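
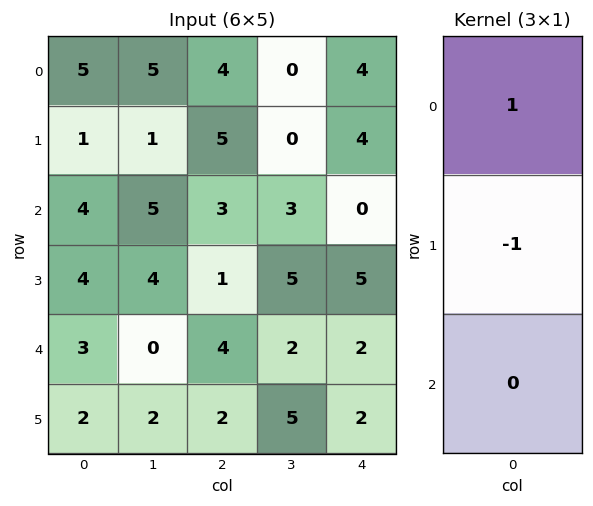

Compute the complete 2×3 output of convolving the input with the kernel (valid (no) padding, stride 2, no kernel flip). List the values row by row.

Output[0,0]: The receptive field on the input at this output position is [5 / 1 / 4]. Elementwise product with the kernel and sum: 5·1 + 1·-1.
Output[0,1]: The receptive field on the input at this output position is [4 / 5 / 3]. Elementwise product with the kernel and sum: 4·1 + 5·-1.

4 -1 0
0 2 -5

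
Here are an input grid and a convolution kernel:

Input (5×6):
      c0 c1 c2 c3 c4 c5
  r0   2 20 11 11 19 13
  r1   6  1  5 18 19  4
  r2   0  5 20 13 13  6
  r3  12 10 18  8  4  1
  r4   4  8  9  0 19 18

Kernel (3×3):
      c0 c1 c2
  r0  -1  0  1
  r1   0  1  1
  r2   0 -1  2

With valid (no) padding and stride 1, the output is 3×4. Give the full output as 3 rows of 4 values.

50 20 58 24
50 48 40 3
58 25 43 15

Output[0,0]: The receptive field on the input at this output position is [2 20 11 / 6 1 5 / 0 5 20]. Elementwise product with the kernel and sum: 2·-1 + 11·1 + 1·1 + 5·1 + 5·-1 + 20·2.
Output[0,1]: The receptive field on the input at this output position is [20 11 11 / 1 5 18 / 5 20 13]. Elementwise product with the kernel and sum: 20·-1 + 11·1 + 5·1 + 18·1 + 20·-1 + 13·2.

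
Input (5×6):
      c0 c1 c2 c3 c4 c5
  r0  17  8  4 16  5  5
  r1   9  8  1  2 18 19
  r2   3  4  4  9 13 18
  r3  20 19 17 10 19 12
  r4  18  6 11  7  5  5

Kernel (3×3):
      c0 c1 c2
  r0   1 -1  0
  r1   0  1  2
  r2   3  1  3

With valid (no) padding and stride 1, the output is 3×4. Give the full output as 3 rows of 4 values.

Output[0,0]: The receptive field on the input at this output position is [17 8 4 / 9 8 1 / 3 4 4]. Elementwise product with the kernel and sum: 17·1 + 8·-1 + 8·1 + 1·2 + 3·3 + 4·1 + 4·3.

44 52 86 161
143 133 152 118
145 87 98 80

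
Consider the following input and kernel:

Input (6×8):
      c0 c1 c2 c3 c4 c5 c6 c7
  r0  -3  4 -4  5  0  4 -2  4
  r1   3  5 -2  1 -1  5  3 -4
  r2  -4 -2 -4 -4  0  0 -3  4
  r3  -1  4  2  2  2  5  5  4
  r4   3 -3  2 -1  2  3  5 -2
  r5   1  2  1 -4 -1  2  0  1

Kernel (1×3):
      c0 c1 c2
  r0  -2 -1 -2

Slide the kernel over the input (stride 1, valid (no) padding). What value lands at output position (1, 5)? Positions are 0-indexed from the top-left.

-5

The receptive field on the input at this output position is [5 3 -4]. Elementwise product with the kernel and sum: 5·-2 + 3·-1 + -4·-2.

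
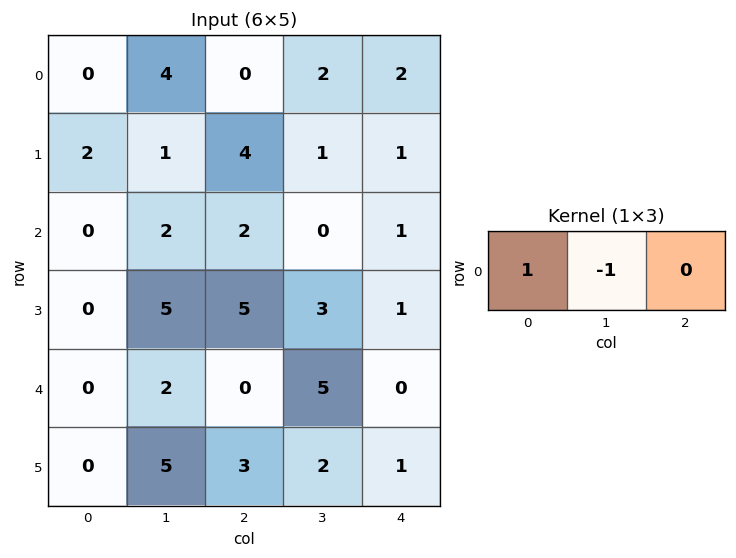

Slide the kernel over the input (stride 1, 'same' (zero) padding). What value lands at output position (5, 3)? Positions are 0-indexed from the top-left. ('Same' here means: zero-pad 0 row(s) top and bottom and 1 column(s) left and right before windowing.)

1

The receptive field on the zero-padded input at this output position is [3 2 1]. Elementwise product with the kernel and sum: 3·1 + 2·-1.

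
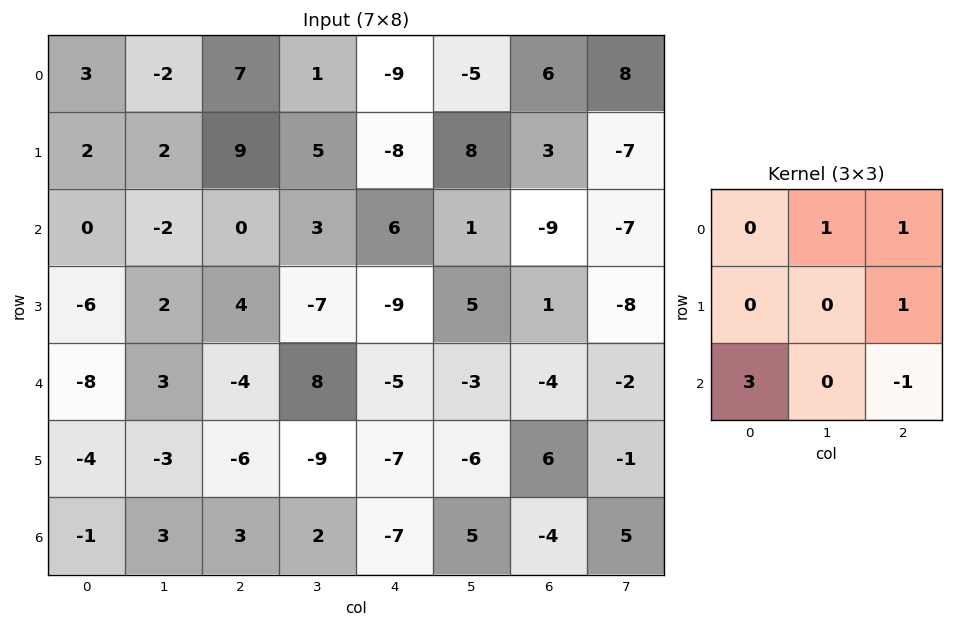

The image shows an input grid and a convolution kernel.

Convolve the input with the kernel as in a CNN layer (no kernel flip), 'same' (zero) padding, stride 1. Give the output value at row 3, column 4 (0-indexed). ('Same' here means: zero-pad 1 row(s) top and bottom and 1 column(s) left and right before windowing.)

The receptive field on the zero-padded input at this output position is [3 6 1 / -7 -9 5 / 8 -5 -3]. Elementwise product with the kernel and sum: 6·1 + 1·1 + 5·1 + 8·3 + -3·-1.

39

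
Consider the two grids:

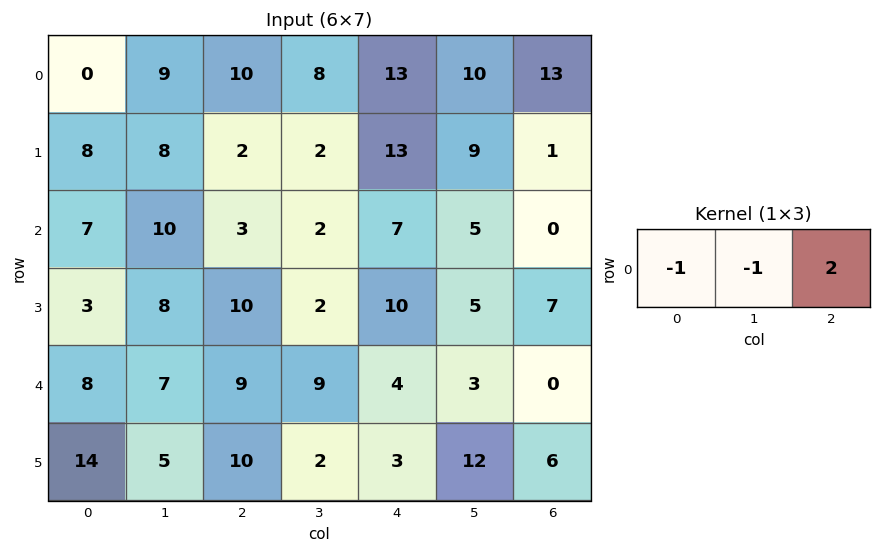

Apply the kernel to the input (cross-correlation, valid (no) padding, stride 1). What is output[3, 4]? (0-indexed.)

-1

The receptive field on the input at this output position is [10 5 7]. Elementwise product with the kernel and sum: 10·-1 + 5·-1 + 7·2.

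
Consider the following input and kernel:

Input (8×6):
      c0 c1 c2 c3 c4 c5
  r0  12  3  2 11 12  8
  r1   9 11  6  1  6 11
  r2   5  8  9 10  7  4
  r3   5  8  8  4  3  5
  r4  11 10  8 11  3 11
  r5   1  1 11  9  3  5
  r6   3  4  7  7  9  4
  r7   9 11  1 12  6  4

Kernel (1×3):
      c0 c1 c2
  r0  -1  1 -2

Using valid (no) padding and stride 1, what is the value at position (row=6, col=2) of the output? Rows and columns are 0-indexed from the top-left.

The receptive field on the input at this output position is [7 7 9]. Elementwise product with the kernel and sum: 7·-1 + 7·1 + 9·-2.

-18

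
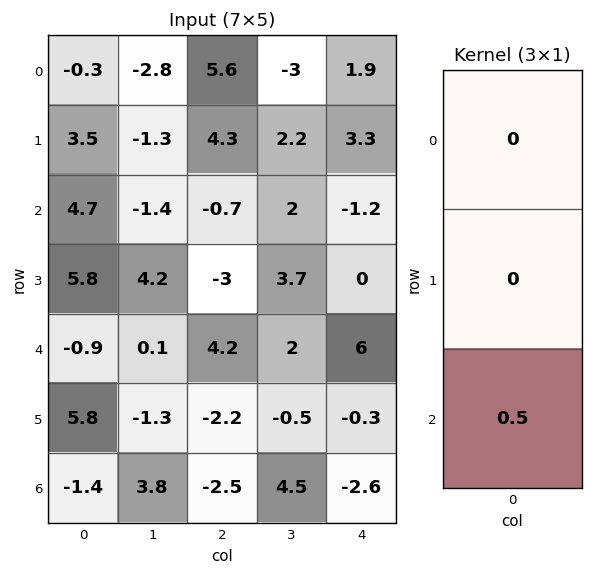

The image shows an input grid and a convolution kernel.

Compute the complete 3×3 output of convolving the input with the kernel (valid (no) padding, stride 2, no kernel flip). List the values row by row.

2.35 -0.35 -0.6
-0.45 2.1 3
-0.7 -1.25 -1.3

Output[0,0]: The receptive field on the input at this output position is [-0.3 / 3.5 / 4.7]. Elementwise product with the kernel and sum: 4.7·0.5.
Output[0,1]: The receptive field on the input at this output position is [5.6 / 4.3 / -0.7]. Elementwise product with the kernel and sum: -0.7·0.5.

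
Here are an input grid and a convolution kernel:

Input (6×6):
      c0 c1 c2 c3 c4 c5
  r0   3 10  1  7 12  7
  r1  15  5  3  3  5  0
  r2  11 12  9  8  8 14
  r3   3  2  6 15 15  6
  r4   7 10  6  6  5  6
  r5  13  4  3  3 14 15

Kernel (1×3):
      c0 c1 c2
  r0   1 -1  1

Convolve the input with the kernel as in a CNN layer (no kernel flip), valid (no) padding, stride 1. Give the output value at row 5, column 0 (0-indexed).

The receptive field on the input at this output position is [13 4 3]. Elementwise product with the kernel and sum: 13·1 + 4·-1 + 3·1.

12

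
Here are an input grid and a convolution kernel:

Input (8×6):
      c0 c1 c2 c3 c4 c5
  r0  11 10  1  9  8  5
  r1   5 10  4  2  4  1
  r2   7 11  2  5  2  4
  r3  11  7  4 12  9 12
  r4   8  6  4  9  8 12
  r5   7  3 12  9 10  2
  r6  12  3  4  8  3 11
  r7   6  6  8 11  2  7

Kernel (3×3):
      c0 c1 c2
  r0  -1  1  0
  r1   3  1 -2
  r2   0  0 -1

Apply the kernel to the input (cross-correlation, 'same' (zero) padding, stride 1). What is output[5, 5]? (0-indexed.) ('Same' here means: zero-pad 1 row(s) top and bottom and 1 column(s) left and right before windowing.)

36

The receptive field on the zero-padded input at this output position is [8 12 0 / 10 2 0 / 3 11 0]. Elementwise product with the kernel and sum: 8·-1 + 12·1 + 10·3 + 2·1 + 0·-2 + 0·-1.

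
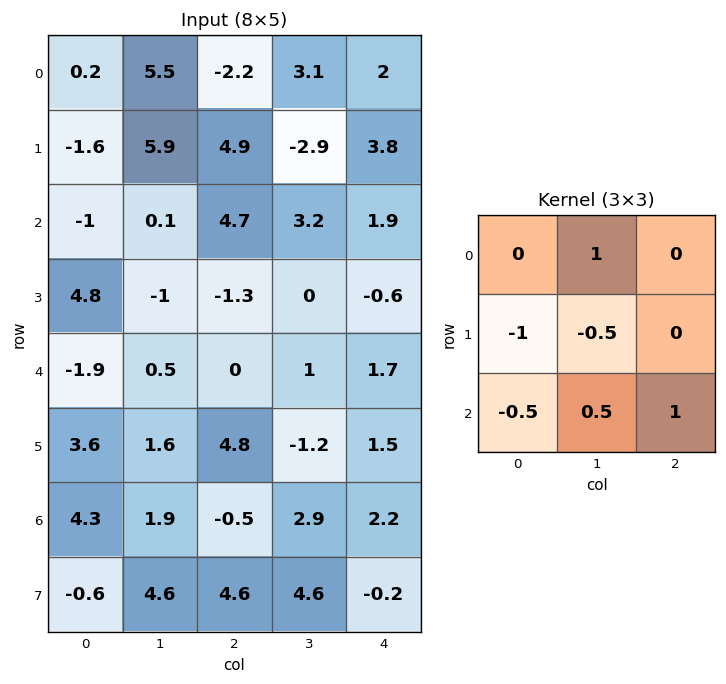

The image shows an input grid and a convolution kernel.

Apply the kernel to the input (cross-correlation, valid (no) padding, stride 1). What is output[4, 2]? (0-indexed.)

The receptive field on the input at this output position is [0 1 1.7 / 4.8 -1.2 1.5 / -0.5 2.9 2.2]. Elementwise product with the kernel and sum: 1·1 + 4.8·-1 + -1.2·-0.5 + -0.5·-0.5 + 2.9·0.5 + 2.2·1.

0.7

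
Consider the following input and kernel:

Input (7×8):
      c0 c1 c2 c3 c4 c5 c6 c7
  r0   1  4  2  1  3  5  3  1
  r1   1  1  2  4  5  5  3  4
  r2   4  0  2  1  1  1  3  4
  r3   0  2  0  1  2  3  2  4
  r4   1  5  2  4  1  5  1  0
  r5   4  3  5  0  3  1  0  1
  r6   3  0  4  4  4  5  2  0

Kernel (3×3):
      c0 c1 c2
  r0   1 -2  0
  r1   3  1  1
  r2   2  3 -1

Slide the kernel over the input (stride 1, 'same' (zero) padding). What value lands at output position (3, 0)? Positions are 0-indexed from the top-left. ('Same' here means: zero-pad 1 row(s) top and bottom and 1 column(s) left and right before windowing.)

-8

The receptive field on the zero-padded input at this output position is [0 4 0 / 0 0 2 / 0 1 5]. Elementwise product with the kernel and sum: 0·1 + 4·-2 + 0·3 + 0·1 + 2·1 + 0·2 + 1·3 + 5·-1.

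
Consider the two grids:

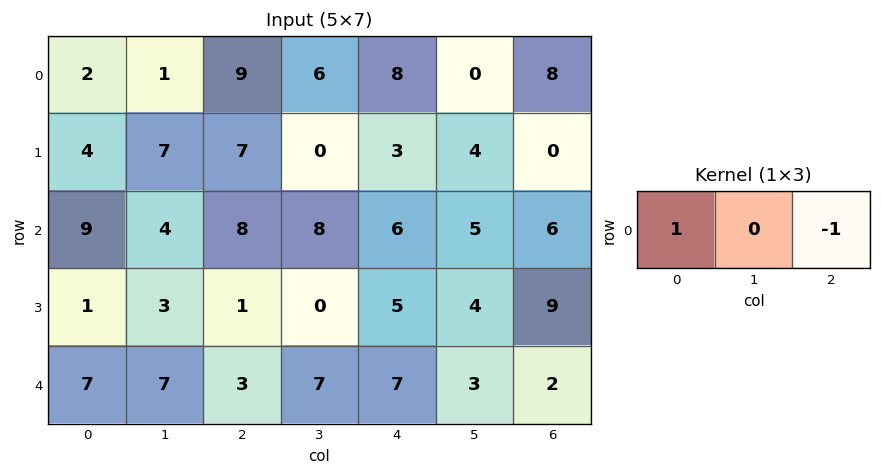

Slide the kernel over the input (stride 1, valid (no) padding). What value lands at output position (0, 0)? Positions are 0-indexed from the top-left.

The receptive field on the input at this output position is [2 1 9]. Elementwise product with the kernel and sum: 2·1 + 9·-1.

-7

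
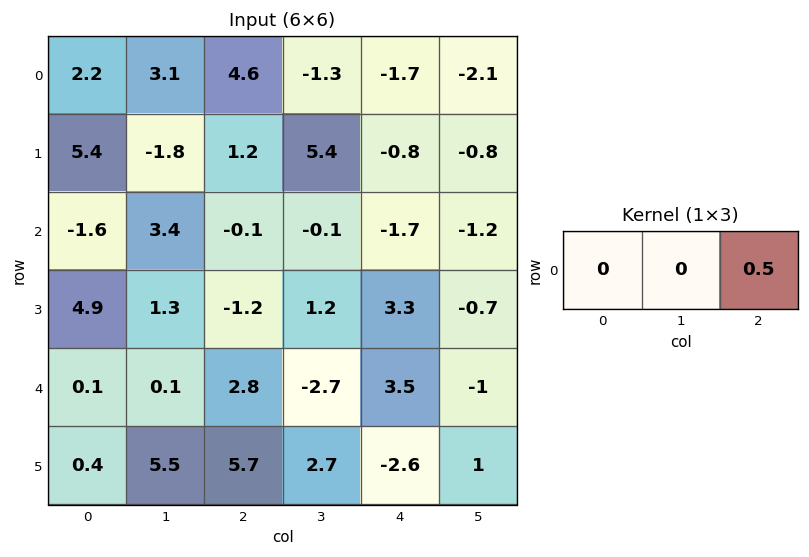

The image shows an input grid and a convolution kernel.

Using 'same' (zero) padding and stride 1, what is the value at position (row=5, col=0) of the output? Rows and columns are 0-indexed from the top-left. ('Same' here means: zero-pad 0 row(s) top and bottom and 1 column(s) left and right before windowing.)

2.75

The receptive field on the zero-padded input at this output position is [0 0.4 5.5]. Elementwise product with the kernel and sum: 5.5·0.5.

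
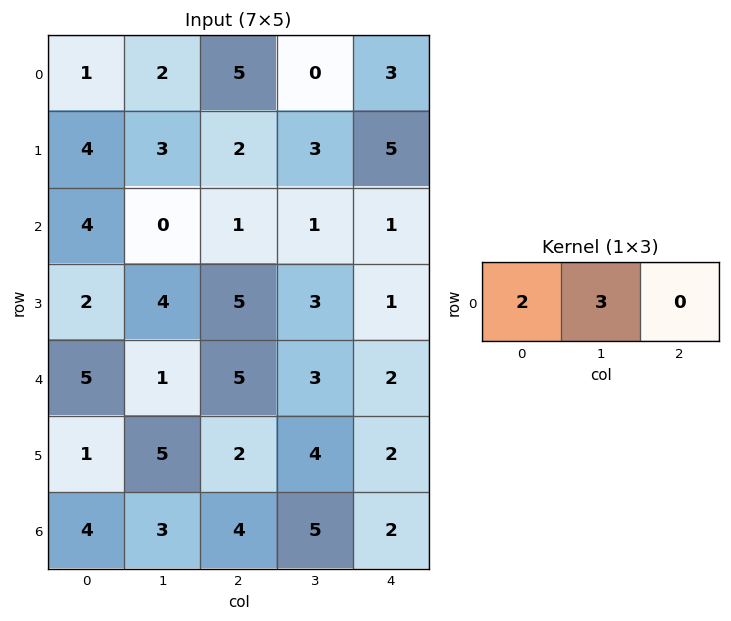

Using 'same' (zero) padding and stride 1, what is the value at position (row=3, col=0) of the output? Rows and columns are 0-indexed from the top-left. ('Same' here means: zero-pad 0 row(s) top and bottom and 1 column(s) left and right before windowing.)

The receptive field on the zero-padded input at this output position is [0 2 4]. Elementwise product with the kernel and sum: 0·2 + 2·3.

6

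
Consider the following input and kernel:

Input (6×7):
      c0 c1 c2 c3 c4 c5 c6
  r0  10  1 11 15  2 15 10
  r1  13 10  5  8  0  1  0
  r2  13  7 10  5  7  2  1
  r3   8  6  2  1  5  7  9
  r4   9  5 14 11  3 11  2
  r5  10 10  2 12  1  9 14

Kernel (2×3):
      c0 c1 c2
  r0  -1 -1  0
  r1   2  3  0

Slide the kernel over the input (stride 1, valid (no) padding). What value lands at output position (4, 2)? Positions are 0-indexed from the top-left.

15

The receptive field on the input at this output position is [14 11 3 / 2 12 1]. Elementwise product with the kernel and sum: 14·-1 + 11·-1 + 2·2 + 12·3.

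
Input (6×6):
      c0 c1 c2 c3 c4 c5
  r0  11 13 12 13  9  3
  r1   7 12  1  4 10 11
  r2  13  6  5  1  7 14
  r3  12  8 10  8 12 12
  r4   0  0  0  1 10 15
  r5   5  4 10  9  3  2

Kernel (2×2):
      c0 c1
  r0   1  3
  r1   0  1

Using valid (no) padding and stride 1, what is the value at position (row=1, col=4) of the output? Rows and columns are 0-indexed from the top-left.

The receptive field on the input at this output position is [10 11 / 7 14]. Elementwise product with the kernel and sum: 10·1 + 11·3 + 14·1.

57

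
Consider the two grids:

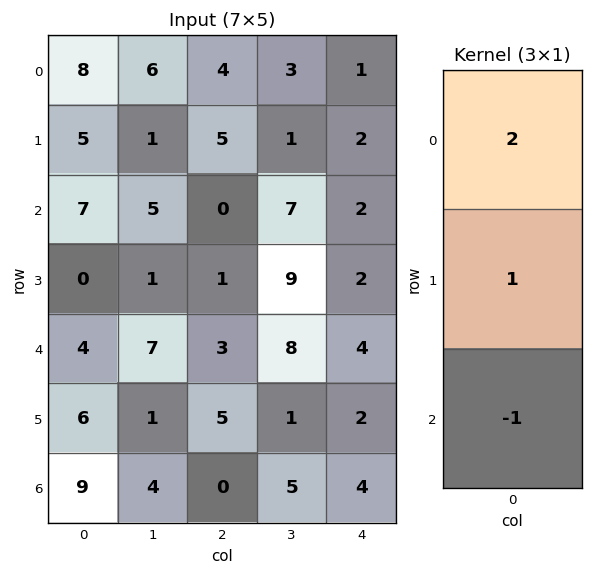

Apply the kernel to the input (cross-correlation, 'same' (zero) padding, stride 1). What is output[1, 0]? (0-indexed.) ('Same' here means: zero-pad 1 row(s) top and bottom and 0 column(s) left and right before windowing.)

14

The receptive field on the zero-padded input at this output position is [8 / 5 / 7]. Elementwise product with the kernel and sum: 8·2 + 5·1 + 7·-1.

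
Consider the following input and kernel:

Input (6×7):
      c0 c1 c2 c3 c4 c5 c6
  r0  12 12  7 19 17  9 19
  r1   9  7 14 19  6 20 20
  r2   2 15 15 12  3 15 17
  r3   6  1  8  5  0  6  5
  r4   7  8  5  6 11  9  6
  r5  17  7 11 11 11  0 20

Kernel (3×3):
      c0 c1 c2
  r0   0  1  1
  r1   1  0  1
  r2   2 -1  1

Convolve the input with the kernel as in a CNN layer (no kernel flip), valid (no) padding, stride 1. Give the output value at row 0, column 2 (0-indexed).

The receptive field on the input at this output position is [7 19 17 / 14 19 6 / 15 12 3]. Elementwise product with the kernel and sum: 19·1 + 17·1 + 14·1 + 6·1 + 15·2 + 12·-1 + 3·1.

77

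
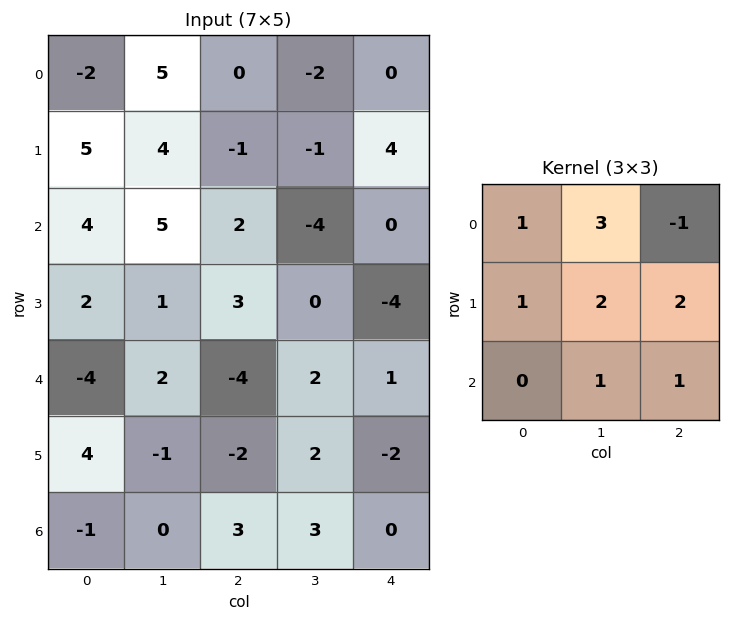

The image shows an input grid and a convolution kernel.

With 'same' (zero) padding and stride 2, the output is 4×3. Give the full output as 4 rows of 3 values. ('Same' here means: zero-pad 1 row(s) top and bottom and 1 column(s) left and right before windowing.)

Output[0,0]: The receptive field on the zero-padded input at this output position is [0 0 0 / 0 -2 5 / 0 5 4]. Elementwise product with the kernel and sum: 0·1 + 0·3 + 0·-1 + 0·1 + -2·2 + 5·2 + 5·1 + 4·1.

15 -1 2
32 6 3
4 8 -10
11 3 -1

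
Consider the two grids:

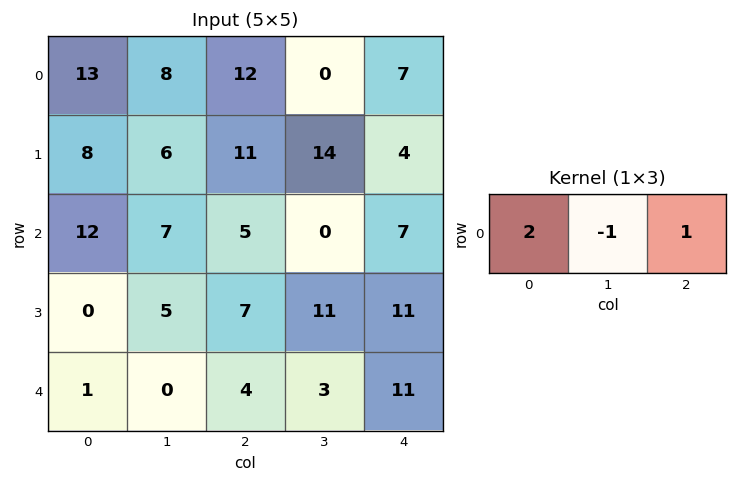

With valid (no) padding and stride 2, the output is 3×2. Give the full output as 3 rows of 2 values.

Output[0,0]: The receptive field on the input at this output position is [13 8 12]. Elementwise product with the kernel and sum: 13·2 + 8·-1 + 12·1.

30 31
22 17
6 16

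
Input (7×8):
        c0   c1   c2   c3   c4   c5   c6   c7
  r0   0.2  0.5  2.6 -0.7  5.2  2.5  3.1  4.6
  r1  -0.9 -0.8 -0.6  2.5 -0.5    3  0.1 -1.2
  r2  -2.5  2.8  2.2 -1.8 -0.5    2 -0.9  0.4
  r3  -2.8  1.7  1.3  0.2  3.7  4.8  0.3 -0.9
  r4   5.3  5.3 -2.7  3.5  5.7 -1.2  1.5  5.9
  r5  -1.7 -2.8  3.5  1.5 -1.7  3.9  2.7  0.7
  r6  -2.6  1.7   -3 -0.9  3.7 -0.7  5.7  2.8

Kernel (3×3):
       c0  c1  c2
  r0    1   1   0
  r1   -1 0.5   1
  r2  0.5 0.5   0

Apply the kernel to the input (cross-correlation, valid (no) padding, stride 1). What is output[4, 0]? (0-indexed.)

The receptive field on the input at this output position is [5.3 5.3 -2.7 / -1.7 -2.8 3.5 / -2.6 1.7 -3]. Elementwise product with the kernel and sum: 5.3·1 + 5.3·1 + -1.7·-1 + -2.8·0.5 + 3.5·1 + -2.6·0.5 + 1.7·0.5.

13.95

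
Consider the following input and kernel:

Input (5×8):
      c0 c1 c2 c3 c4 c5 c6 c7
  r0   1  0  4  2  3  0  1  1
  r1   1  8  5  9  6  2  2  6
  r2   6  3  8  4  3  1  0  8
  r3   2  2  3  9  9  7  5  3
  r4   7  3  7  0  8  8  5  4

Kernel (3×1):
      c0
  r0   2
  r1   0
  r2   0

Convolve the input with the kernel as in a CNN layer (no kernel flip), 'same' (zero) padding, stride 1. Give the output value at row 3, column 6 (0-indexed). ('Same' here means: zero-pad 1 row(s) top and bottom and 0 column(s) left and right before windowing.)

The receptive field on the zero-padded input at this output position is [0 / 5 / 5]. Elementwise product with the kernel and sum: 0·2.

0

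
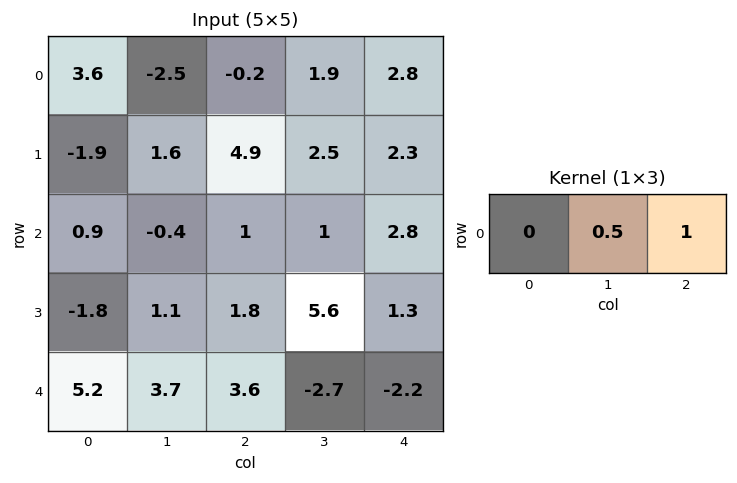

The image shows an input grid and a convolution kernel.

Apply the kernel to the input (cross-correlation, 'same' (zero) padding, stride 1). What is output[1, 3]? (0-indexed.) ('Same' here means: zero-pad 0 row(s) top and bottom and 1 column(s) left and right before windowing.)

The receptive field on the zero-padded input at this output position is [4.9 2.5 2.3]. Elementwise product with the kernel and sum: 2.5·0.5 + 2.3·1.

3.55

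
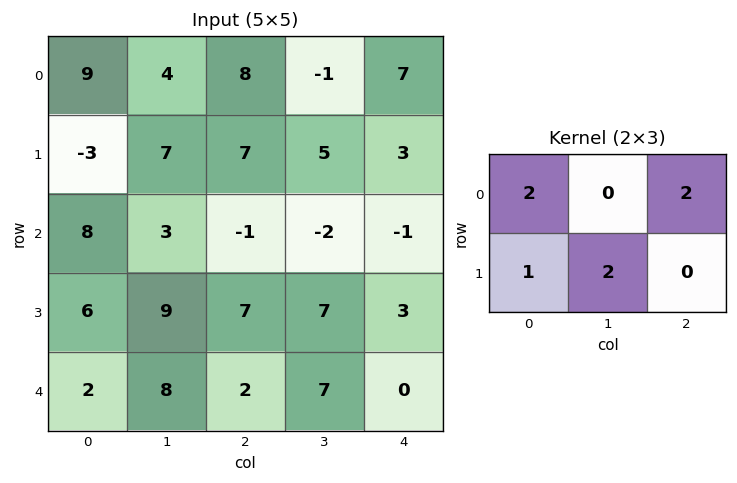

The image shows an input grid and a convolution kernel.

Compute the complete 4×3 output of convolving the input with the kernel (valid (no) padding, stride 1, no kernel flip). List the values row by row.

45 27 47
22 25 15
38 25 17
44 44 36

Output[0,0]: The receptive field on the input at this output position is [9 4 8 / -3 7 7]. Elementwise product with the kernel and sum: 9·2 + 8·2 + -3·1 + 7·2.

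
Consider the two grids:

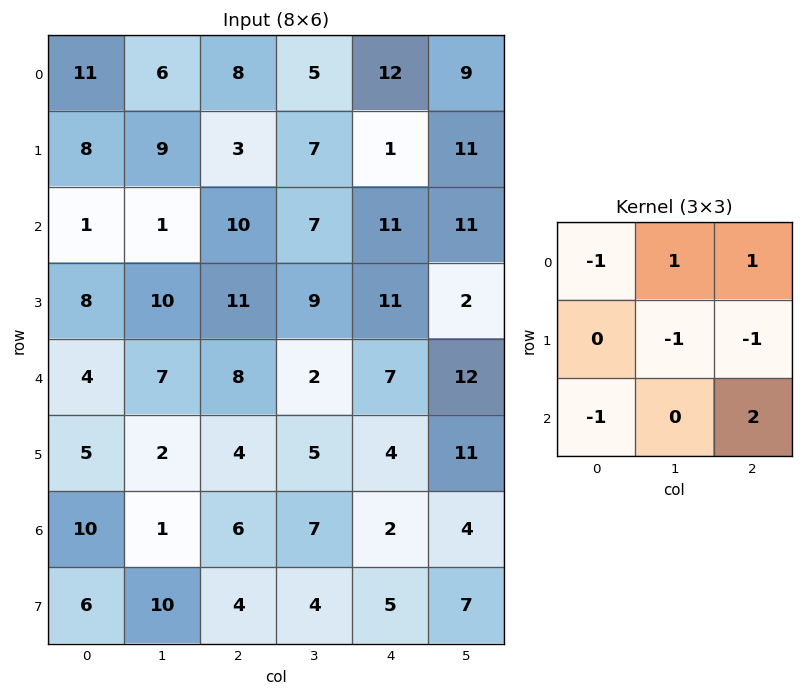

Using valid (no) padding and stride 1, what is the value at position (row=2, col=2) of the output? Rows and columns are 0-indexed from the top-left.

The receptive field on the input at this output position is [10 7 11 / 11 9 11 / 8 2 7]. Elementwise product with the kernel and sum: 10·-1 + 7·1 + 11·1 + 9·-1 + 11·-1 + 8·-1 + 7·2.

-6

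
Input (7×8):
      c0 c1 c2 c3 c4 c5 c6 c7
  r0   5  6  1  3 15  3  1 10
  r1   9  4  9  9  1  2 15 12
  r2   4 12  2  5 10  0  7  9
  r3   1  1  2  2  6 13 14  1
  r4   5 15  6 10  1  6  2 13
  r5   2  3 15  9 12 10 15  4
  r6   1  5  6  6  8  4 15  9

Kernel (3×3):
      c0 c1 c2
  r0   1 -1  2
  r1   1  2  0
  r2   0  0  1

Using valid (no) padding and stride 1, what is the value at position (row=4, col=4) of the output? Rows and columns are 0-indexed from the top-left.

The receptive field on the input at this output position is [1 6 2 / 12 10 15 / 8 4 15]. Elementwise product with the kernel and sum: 1·1 + 6·-1 + 2·2 + 12·1 + 10·2 + 15·1.

46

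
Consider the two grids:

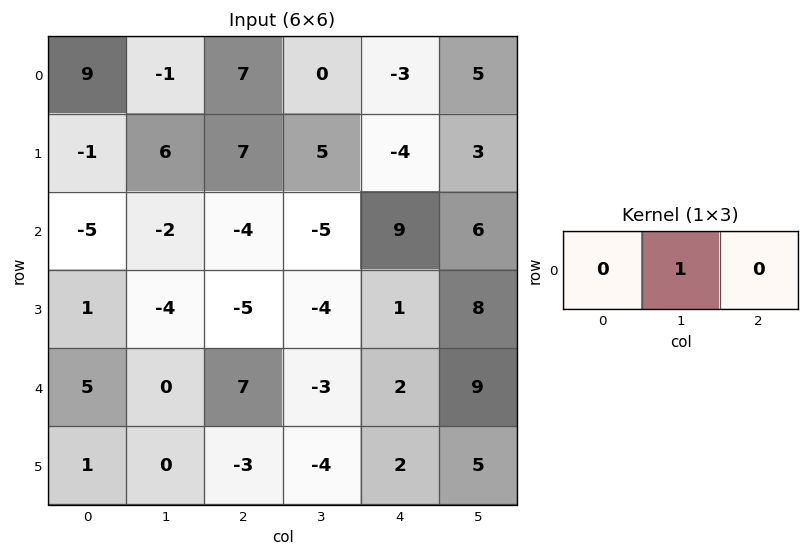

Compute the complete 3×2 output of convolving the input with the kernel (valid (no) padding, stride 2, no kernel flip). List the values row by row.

Output[0,0]: The receptive field on the input at this output position is [9 -1 7]. Elementwise product with the kernel and sum: -1·1.

-1 0
-2 -5
0 -3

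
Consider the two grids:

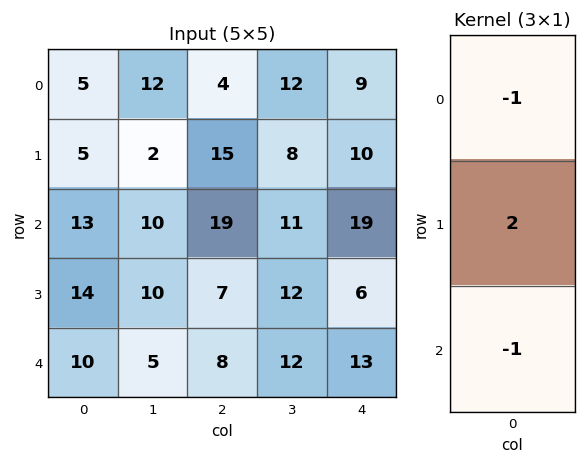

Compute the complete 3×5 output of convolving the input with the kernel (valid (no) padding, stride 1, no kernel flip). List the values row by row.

-8 -18 7 -7 -8
7 8 16 2 22
5 5 -13 1 -20

Output[0,0]: The receptive field on the input at this output position is [5 / 5 / 13]. Elementwise product with the kernel and sum: 5·-1 + 5·2 + 13·-1.
Output[0,1]: The receptive field on the input at this output position is [12 / 2 / 10]. Elementwise product with the kernel and sum: 12·-1 + 2·2 + 10·-1.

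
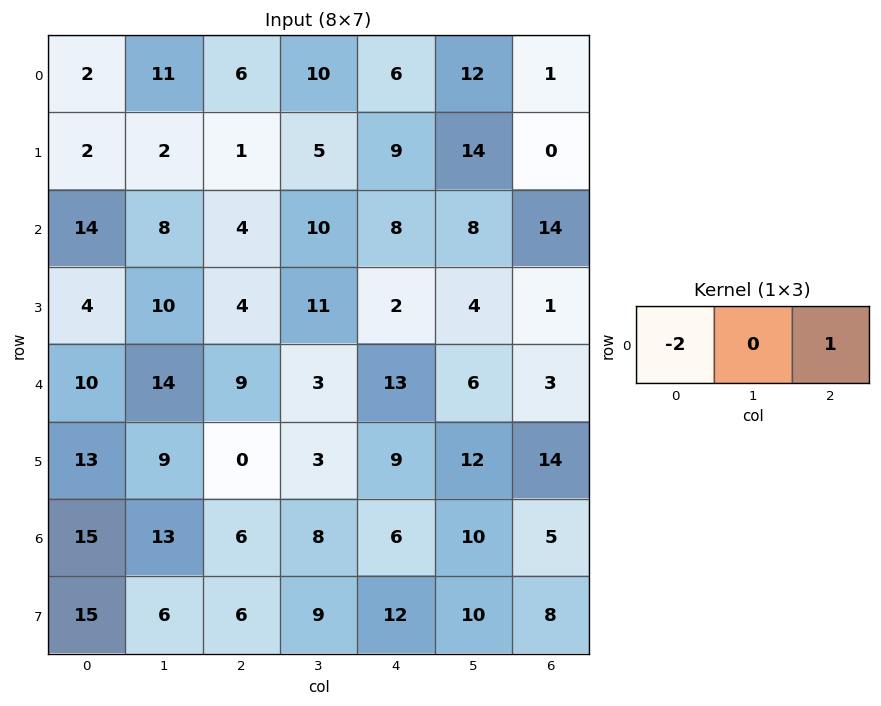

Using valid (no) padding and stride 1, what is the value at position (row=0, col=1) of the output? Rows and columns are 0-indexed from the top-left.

The receptive field on the input at this output position is [11 6 10]. Elementwise product with the kernel and sum: 11·-2 + 10·1.

-12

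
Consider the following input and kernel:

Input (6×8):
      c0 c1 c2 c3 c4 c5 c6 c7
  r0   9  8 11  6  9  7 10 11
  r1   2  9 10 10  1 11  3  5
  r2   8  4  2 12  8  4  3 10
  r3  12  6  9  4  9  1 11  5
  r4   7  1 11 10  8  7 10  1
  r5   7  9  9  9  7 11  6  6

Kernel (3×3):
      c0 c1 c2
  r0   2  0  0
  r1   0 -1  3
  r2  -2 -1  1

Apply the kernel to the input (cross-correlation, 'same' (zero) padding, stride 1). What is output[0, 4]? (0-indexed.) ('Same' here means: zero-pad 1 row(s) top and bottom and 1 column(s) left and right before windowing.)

2

The receptive field on the zero-padded input at this output position is [0 0 0 / 6 9 7 / 10 1 11]. Elementwise product with the kernel and sum: 0·2 + 9·-1 + 7·3 + 10·-2 + 1·-1 + 11·1.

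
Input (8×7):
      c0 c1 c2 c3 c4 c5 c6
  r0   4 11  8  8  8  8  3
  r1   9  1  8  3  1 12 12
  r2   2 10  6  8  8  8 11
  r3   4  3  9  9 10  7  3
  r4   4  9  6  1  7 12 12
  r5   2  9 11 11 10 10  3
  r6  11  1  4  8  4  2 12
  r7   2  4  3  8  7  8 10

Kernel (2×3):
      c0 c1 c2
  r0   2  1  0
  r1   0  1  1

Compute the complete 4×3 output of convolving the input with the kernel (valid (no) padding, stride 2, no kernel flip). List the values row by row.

Output[0,0]: The receptive field on the input at this output position is [4 11 8 / 9 1 8]. Elementwise product with the kernel and sum: 4·2 + 11·1 + 1·1 + 8·1.

28 28 48
26 39 34
37 34 39
30 31 28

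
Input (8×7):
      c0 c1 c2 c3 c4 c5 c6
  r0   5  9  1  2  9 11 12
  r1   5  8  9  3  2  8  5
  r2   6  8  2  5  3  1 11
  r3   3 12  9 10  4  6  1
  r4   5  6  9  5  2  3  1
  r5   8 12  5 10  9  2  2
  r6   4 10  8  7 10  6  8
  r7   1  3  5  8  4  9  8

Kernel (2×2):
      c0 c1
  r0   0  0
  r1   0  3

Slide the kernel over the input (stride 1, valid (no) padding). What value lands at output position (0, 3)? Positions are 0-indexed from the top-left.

6

The receptive field on the input at this output position is [2 9 / 3 2]. Elementwise product with the kernel and sum: 2·3.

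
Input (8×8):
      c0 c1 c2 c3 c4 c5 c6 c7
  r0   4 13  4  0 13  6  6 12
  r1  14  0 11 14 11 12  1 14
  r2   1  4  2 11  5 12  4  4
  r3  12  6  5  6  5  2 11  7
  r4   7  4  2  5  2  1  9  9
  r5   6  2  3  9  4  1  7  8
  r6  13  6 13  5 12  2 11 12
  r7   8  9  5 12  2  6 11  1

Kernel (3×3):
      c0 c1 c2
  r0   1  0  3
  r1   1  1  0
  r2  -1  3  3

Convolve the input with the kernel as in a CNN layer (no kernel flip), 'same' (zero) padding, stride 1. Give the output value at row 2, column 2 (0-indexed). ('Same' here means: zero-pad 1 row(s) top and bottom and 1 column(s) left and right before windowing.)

The receptive field on the zero-padded input at this output position is [0 11 14 / 4 2 11 / 6 5 6]. Elementwise product with the kernel and sum: 0·1 + 14·3 + 4·1 + 2·1 + 6·-1 + 5·3 + 6·3.

75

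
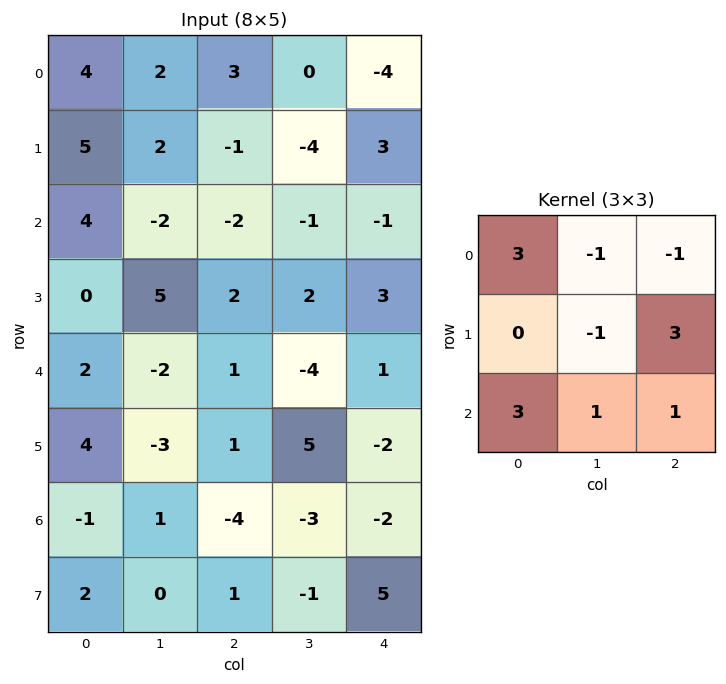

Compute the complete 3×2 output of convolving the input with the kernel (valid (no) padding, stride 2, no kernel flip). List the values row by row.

10 18
22 3
7 -22

Output[0,0]: The receptive field on the input at this output position is [4 2 3 / 5 2 -1 / 4 -2 -2]. Elementwise product with the kernel and sum: 4·3 + 2·-1 + 3·-1 + 2·-1 + -1·3 + 4·3 + -2·1 + -2·1.
Output[0,1]: The receptive field on the input at this output position is [3 0 -4 / -1 -4 3 / -2 -1 -1]. Elementwise product with the kernel and sum: 3·3 + 0·-1 + -4·-1 + -4·-1 + 3·3 + -2·3 + -1·1 + -1·1.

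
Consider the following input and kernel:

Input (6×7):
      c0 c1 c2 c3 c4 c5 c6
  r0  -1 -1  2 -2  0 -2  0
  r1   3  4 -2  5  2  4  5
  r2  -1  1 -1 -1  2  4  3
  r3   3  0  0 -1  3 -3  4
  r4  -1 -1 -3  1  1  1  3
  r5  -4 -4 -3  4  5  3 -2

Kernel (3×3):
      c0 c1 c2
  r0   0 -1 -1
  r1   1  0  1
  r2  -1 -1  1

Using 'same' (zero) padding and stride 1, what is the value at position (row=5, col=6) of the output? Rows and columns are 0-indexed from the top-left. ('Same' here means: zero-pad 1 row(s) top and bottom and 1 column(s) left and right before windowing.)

0

The receptive field on the zero-padded input at this output position is [1 3 0 / 3 -2 0 / 0 0 0]. Elementwise product with the kernel and sum: 3·-1 + 0·-1 + 3·1 + 0·1 + 0·-1 + 0·-1 + 0·1.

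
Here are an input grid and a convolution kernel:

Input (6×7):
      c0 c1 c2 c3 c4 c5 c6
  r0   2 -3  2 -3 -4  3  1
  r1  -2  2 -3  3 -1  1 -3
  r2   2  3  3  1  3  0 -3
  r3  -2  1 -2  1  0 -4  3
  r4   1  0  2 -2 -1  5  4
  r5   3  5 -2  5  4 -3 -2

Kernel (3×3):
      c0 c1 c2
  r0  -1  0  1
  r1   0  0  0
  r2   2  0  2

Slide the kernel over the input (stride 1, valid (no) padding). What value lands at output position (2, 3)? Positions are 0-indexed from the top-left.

5

The receptive field on the input at this output position is [1 3 0 / 1 0 -4 / -2 -1 5]. Elementwise product with the kernel and sum: 1·-1 + 0·1 + -2·2 + 5·2.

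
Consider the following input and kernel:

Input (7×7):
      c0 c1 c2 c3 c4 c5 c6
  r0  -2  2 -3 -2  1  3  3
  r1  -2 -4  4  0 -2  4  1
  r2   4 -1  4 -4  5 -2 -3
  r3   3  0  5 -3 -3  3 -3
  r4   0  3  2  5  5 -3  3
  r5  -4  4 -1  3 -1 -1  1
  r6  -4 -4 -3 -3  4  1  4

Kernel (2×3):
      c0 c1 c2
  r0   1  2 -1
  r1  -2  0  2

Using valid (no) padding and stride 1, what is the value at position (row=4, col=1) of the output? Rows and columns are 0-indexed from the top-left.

The receptive field on the input at this output position is [3 2 5 / 4 -1 3]. Elementwise product with the kernel and sum: 3·1 + 2·2 + 5·-1 + 4·-2 + 3·2.

0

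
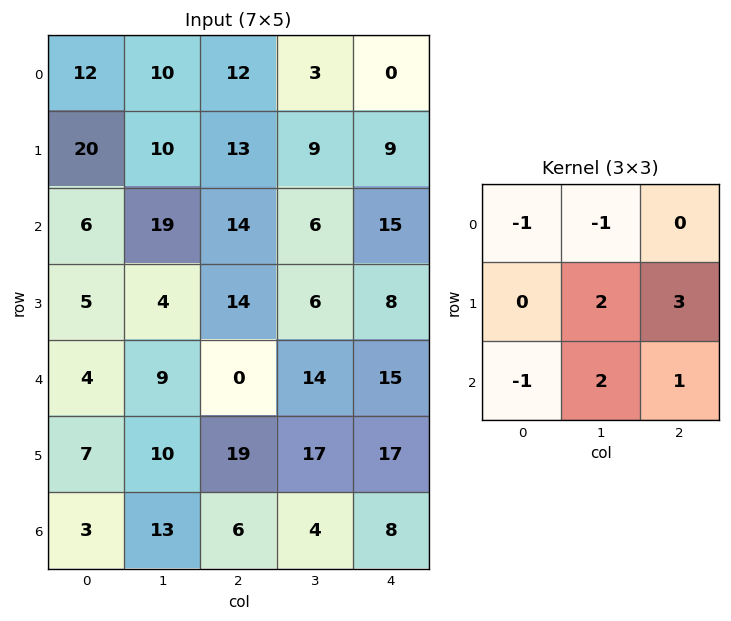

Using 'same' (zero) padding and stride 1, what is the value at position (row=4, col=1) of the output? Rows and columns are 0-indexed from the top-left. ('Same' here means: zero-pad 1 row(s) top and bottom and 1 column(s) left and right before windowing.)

41

The receptive field on the zero-padded input at this output position is [5 4 14 / 4 9 0 / 7 10 19]. Elementwise product with the kernel and sum: 5·-1 + 4·-1 + 9·2 + 0·3 + 7·-1 + 10·2 + 19·1.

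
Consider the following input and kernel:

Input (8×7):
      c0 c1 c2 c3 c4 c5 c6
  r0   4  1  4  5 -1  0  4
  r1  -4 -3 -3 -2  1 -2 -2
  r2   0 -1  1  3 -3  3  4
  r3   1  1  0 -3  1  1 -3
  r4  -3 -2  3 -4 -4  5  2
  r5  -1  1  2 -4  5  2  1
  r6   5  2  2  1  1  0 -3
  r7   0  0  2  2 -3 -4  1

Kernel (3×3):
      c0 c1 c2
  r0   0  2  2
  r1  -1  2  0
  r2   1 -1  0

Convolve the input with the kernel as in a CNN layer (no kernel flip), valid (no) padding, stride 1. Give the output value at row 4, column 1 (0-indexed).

The receptive field on the input at this output position is [-2 3 -4 / 1 2 -4 / 2 2 1]. Elementwise product with the kernel and sum: 3·2 + -4·2 + 1·-1 + 2·2 + 2·1 + 2·-1.

1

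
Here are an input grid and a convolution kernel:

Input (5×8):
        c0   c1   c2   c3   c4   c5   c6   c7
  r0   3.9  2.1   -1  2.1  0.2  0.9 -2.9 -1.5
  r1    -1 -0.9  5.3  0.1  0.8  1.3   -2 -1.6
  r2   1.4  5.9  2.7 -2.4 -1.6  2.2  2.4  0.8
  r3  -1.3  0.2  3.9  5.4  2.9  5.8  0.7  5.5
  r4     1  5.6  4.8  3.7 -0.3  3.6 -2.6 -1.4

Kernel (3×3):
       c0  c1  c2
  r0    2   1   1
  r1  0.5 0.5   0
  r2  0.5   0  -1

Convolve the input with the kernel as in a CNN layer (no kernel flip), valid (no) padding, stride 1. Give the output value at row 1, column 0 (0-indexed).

1.5

The receptive field on the input at this output position is [-1 -0.9 5.3 / 1.4 5.9 2.7 / -1.3 0.2 3.9]. Elementwise product with the kernel and sum: -1·2 + -0.9·1 + 5.3·1 + 1.4·0.5 + 5.9·0.5 + -1.3·0.5 + 3.9·-1.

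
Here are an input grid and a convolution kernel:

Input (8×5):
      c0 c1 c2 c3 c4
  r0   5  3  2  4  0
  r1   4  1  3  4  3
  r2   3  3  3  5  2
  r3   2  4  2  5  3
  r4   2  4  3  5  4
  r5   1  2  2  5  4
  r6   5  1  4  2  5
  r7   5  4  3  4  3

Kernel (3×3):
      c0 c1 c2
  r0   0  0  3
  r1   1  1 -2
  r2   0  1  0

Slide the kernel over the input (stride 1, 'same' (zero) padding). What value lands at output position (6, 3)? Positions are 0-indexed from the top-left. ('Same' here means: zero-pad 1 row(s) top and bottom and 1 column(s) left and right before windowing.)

12

The receptive field on the zero-padded input at this output position is [2 5 4 / 4 2 5 / 3 4 3]. Elementwise product with the kernel and sum: 4·3 + 4·1 + 2·1 + 5·-2 + 4·1.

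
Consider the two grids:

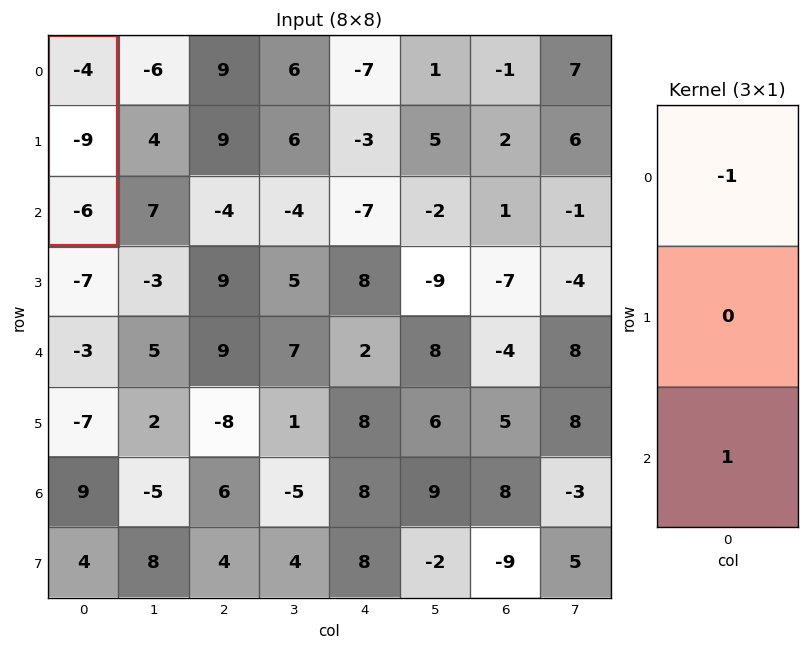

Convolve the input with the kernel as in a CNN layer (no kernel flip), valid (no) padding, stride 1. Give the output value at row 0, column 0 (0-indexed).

-2

The receptive field on the input at this output position is [-4 / -9 / -6]. Elementwise product with the kernel and sum: -4·-1 + -6·1.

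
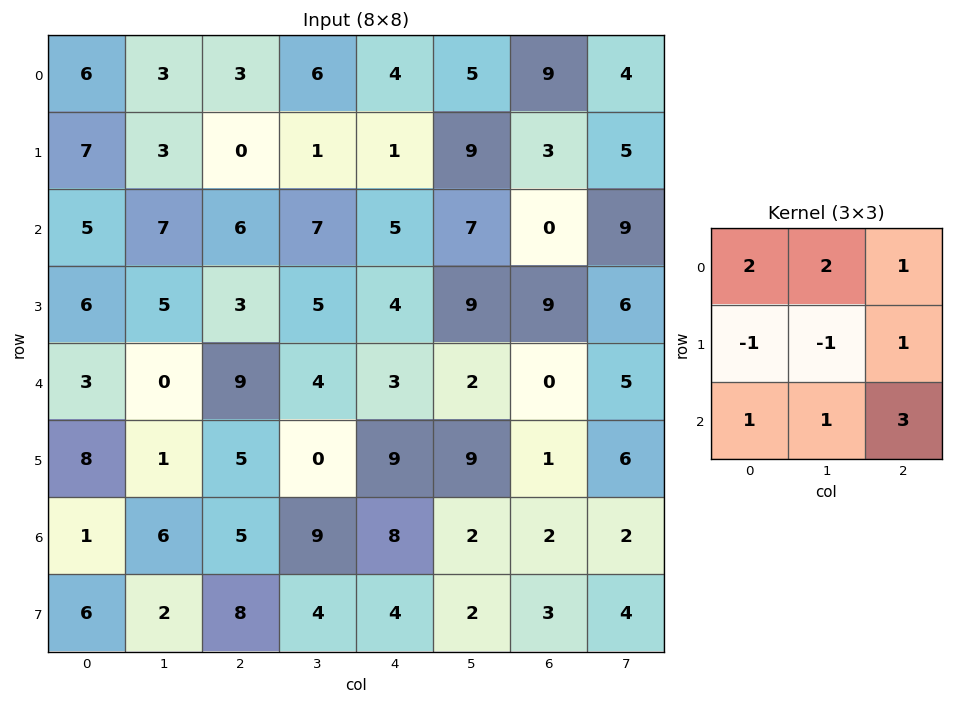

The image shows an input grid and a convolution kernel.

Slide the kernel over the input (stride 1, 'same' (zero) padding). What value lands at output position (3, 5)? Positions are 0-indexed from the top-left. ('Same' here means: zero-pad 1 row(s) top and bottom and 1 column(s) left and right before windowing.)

25

The receptive field on the zero-padded input at this output position is [5 7 0 / 4 9 9 / 3 2 0]. Elementwise product with the kernel and sum: 5·2 + 7·2 + 0·1 + 4·-1 + 9·-1 + 9·1 + 3·1 + 2·1 + 0·3.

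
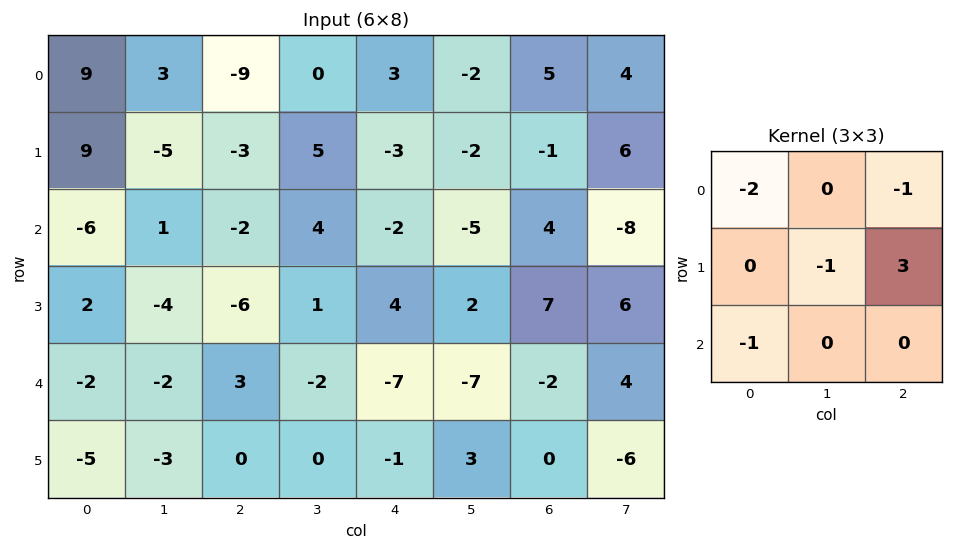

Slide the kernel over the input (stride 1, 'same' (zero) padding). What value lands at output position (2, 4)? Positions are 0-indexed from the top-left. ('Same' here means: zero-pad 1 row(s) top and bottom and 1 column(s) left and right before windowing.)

The receptive field on the zero-padded input at this output position is [5 -3 -2 / 4 -2 -5 / 1 4 2]. Elementwise product with the kernel and sum: 5·-2 + -2·-1 + -2·-1 + -5·3 + 1·-1.

-22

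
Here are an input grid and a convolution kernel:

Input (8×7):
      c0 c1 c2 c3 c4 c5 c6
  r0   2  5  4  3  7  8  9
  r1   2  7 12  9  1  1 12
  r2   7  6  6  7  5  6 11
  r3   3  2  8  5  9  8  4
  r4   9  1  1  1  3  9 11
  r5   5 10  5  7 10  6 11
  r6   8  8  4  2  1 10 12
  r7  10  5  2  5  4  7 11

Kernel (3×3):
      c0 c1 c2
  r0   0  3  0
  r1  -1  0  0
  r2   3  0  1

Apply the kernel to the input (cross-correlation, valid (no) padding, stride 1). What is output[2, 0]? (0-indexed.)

The receptive field on the input at this output position is [7 6 6 / 3 2 8 / 9 1 1]. Elementwise product with the kernel and sum: 6·3 + 3·-1 + 9·3 + 1·1.

43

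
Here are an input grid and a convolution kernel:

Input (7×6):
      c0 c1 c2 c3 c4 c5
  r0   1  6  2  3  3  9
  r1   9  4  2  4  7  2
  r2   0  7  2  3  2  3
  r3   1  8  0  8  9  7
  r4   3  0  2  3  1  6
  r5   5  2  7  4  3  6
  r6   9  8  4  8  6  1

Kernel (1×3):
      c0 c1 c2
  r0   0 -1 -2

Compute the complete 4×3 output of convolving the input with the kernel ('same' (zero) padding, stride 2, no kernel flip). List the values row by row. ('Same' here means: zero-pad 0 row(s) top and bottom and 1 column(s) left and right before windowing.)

-13 -8 -21
-14 -8 -8
-3 -8 -13
-25 -20 -8

Output[0,0]: The receptive field on the zero-padded input at this output position is [0 1 6]. Elementwise product with the kernel and sum: 1·-1 + 6·-2.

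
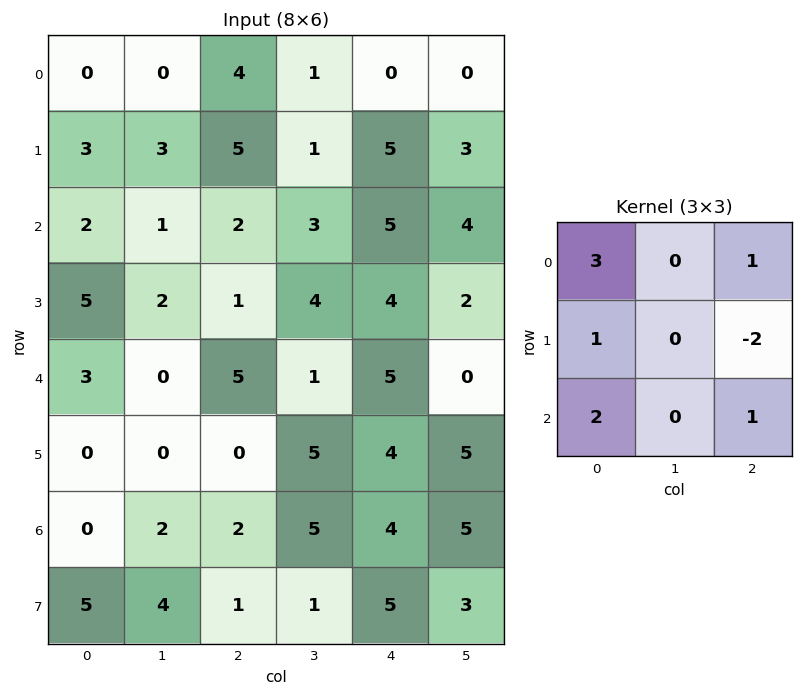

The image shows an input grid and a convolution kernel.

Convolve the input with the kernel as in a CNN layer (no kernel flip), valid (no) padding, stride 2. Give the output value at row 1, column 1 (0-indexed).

The receptive field on the input at this output position is [2 3 5 / 1 4 4 / 5 1 5]. Elementwise product with the kernel and sum: 2·3 + 5·1 + 1·1 + 4·-2 + 5·2 + 5·1.

19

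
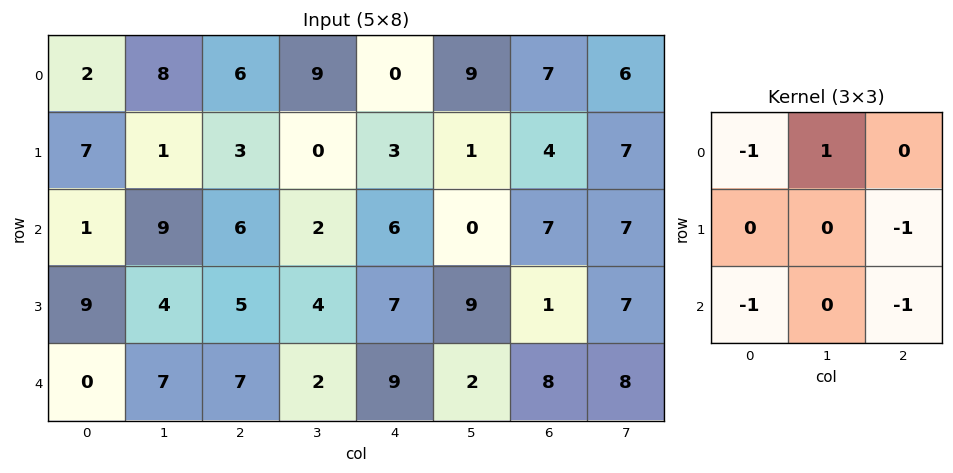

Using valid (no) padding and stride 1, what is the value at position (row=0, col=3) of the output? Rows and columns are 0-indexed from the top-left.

The receptive field on the input at this output position is [9 0 9 / 0 3 1 / 2 6 0]. Elementwise product with the kernel and sum: 9·-1 + 0·1 + 1·-1 + 2·-1 + 0·-1.

-12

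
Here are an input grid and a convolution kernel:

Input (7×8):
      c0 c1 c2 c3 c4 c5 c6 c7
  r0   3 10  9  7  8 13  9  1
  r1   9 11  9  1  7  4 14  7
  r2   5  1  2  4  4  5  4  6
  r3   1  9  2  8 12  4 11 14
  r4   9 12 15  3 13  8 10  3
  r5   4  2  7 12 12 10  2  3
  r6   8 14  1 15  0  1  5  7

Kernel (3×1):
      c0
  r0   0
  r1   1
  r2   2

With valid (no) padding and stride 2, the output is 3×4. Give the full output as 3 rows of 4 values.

19 13 15 22
19 32 38 31
20 9 12 12

Output[0,0]: The receptive field on the input at this output position is [3 / 9 / 5]. Elementwise product with the kernel and sum: 9·1 + 5·2.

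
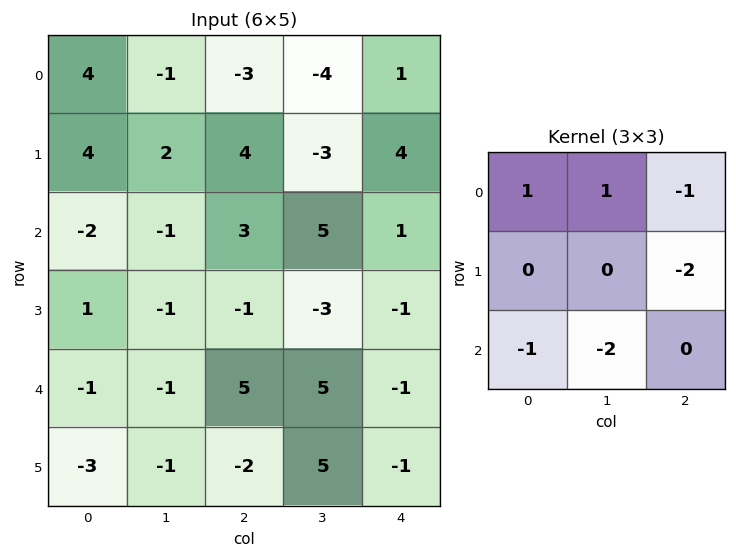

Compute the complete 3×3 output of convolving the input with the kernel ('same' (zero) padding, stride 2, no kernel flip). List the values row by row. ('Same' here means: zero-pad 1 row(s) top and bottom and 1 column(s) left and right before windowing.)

Output[0,0]: The receptive field on the zero-padded input at this output position is [0 0 0 / 0 4 -1 / 0 4 2]. Elementwise product with the kernel and sum: 0·1 + 0·1 + 0·-1 + -1·-2 + 0·-1 + 4·-2.

-6 -2 -5
2 2 6
10 -4 -7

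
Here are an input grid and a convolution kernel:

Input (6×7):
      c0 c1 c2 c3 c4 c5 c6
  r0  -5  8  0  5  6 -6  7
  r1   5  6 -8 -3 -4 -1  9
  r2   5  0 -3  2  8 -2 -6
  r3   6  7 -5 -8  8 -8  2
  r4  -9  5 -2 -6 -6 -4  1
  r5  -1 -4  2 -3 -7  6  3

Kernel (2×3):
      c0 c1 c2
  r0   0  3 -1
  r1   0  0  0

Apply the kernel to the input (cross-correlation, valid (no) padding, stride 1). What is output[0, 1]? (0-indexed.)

The receptive field on the input at this output position is [8 0 5 / 6 -8 -3]. Elementwise product with the kernel and sum: 0·3 + 5·-1.

-5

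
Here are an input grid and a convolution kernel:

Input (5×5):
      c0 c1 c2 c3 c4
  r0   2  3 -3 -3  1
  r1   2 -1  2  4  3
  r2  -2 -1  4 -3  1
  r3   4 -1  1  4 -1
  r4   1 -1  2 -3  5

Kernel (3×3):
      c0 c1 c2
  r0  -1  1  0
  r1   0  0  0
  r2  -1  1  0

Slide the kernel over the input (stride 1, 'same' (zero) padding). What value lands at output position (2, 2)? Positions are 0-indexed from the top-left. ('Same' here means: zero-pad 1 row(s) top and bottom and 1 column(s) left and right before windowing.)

5

The receptive field on the zero-padded input at this output position is [-1 2 4 / -1 4 -3 / -1 1 4]. Elementwise product with the kernel and sum: -1·-1 + 2·1 + -1·-1 + 1·1.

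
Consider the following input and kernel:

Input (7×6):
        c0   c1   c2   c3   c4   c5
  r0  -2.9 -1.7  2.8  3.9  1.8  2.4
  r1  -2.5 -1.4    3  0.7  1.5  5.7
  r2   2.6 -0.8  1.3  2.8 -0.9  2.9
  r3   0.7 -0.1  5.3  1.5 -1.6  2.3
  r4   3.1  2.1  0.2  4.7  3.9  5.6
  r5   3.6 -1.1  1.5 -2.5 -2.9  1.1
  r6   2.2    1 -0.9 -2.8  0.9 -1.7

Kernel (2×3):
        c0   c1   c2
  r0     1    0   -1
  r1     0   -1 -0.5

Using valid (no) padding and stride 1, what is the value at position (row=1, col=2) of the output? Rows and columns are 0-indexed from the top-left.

-0.85

The receptive field on the input at this output position is [3 0.7 1.5 / 1.3 2.8 -0.9]. Elementwise product with the kernel and sum: 3·1 + 1.5·-1 + 2.8·-1 + -0.9·-0.5.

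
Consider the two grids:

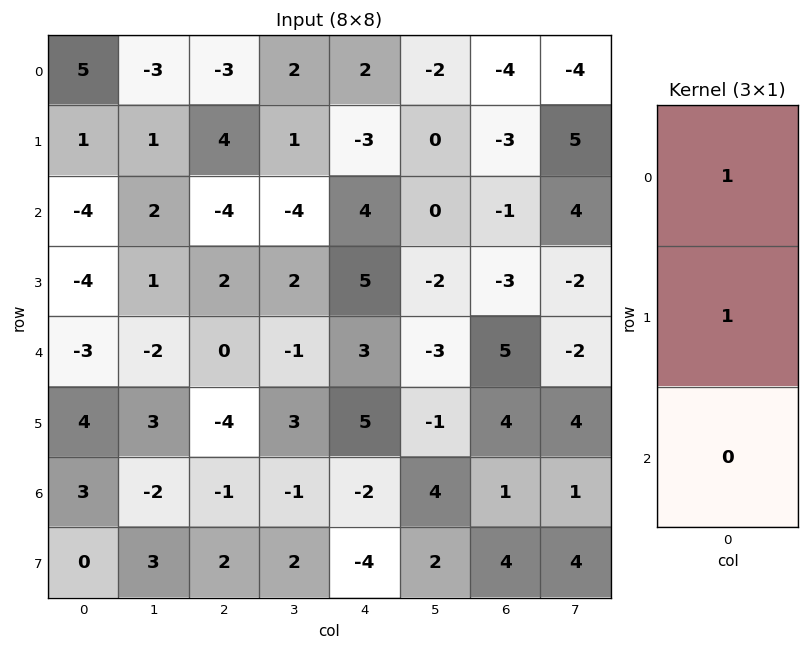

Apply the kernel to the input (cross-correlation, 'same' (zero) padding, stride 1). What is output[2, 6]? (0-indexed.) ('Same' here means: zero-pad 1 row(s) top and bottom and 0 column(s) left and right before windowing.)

-4

The receptive field on the zero-padded input at this output position is [-3 / -1 / -3]. Elementwise product with the kernel and sum: -3·1 + -1·1.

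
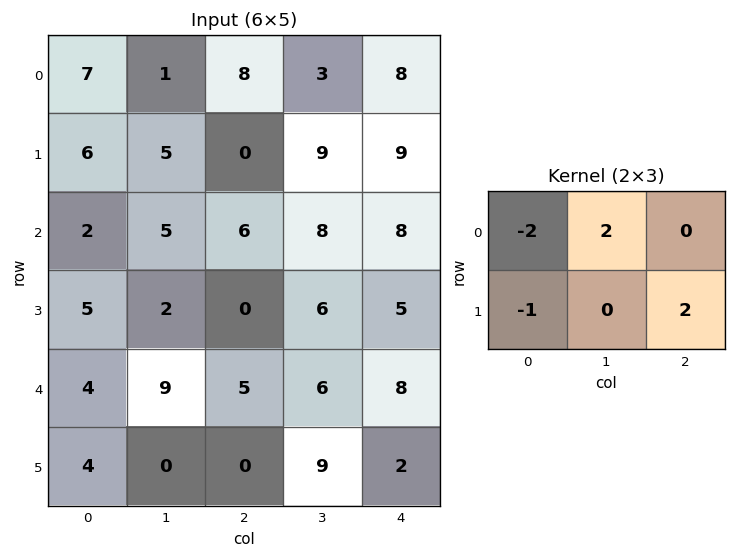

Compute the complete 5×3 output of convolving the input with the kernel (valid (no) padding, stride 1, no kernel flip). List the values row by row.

Output[0,0]: The receptive field on the input at this output position is [7 1 8 / 6 5 0]. Elementwise product with the kernel and sum: 7·-2 + 1·2 + 6·-1 + 0·2.
Output[0,1]: The receptive field on the input at this output position is [1 8 3 / 5 0 9]. Elementwise product with the kernel and sum: 1·-2 + 8·2 + 5·-1 + 9·2.

-18 27 8
8 1 28
1 12 14
0 -1 23
6 10 6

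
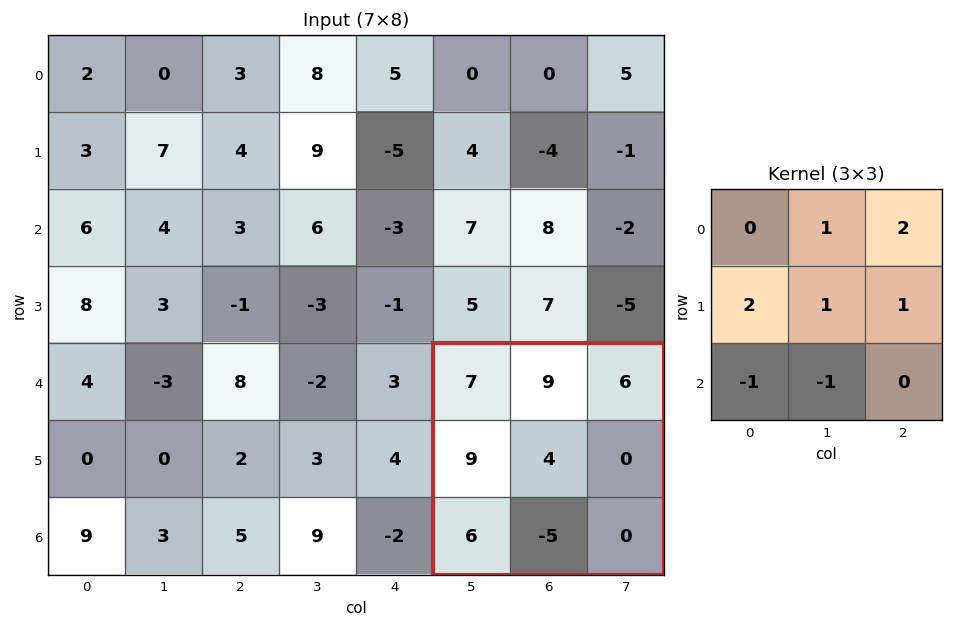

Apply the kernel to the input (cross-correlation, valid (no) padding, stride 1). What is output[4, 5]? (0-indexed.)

42

The receptive field on the input at this output position is [7 9 6 / 9 4 0 / 6 -5 0]. Elementwise product with the kernel and sum: 9·1 + 6·2 + 9·2 + 4·1 + 0·1 + 6·-1 + -5·-1.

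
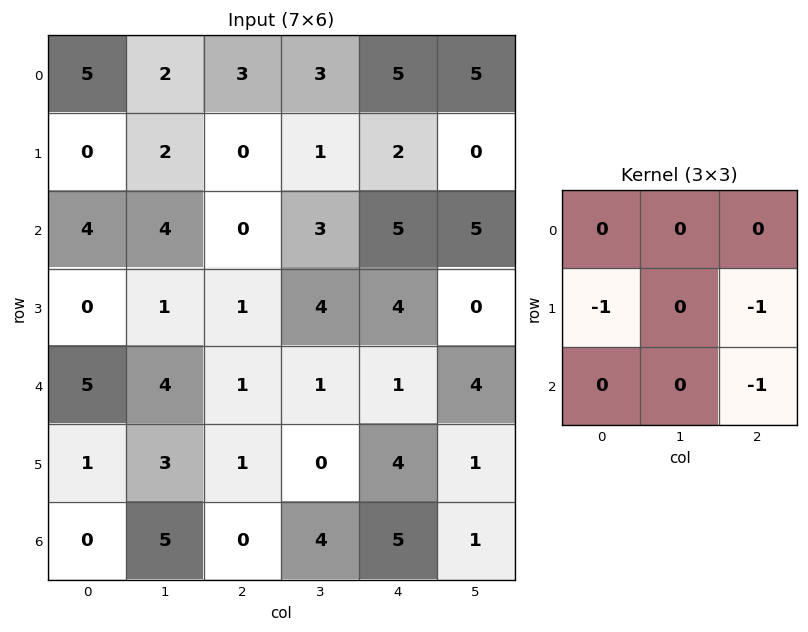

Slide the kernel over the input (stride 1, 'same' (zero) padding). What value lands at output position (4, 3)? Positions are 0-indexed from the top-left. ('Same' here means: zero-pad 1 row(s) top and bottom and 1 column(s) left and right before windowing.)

The receptive field on the zero-padded input at this output position is [1 4 4 / 1 1 1 / 1 0 4]. Elementwise product with the kernel and sum: 1·-1 + 1·-1 + 4·-1.

-6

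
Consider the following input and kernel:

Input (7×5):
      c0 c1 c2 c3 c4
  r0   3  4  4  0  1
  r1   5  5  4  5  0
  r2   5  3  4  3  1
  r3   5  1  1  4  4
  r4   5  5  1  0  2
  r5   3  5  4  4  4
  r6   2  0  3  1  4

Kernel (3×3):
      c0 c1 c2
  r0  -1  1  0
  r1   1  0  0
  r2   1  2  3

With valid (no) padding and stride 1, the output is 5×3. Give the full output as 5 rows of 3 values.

29 25 13
15 17 26
21 9 7
26 30 28
14 10 20

Output[0,0]: The receptive field on the input at this output position is [3 4 4 / 5 5 4 / 5 3 4]. Elementwise product with the kernel and sum: 3·-1 + 4·1 + 5·1 + 5·1 + 3·2 + 4·3.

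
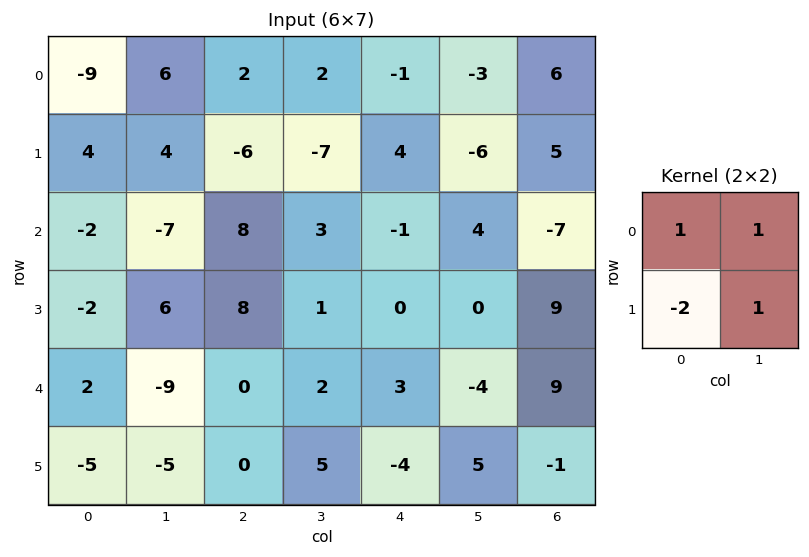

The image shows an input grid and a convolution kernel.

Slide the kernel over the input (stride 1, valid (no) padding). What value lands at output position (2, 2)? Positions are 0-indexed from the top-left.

-4

The receptive field on the input at this output position is [8 3 / 8 1]. Elementwise product with the kernel and sum: 8·1 + 3·1 + 8·-2 + 1·1.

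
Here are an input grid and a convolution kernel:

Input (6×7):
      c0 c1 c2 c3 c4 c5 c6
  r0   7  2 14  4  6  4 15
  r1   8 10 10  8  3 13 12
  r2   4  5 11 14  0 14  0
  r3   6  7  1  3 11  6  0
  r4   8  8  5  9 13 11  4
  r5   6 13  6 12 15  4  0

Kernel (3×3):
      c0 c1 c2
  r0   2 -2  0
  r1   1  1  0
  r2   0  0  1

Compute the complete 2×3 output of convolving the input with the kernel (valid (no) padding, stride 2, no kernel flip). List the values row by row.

Output[0,0]: The receptive field on the input at this output position is [7 2 14 / 8 10 10 / 4 5 11]. Elementwise product with the kernel and sum: 7·2 + 2·-2 + 8·1 + 10·1 + 11·1.

39 38 20
16 11 -7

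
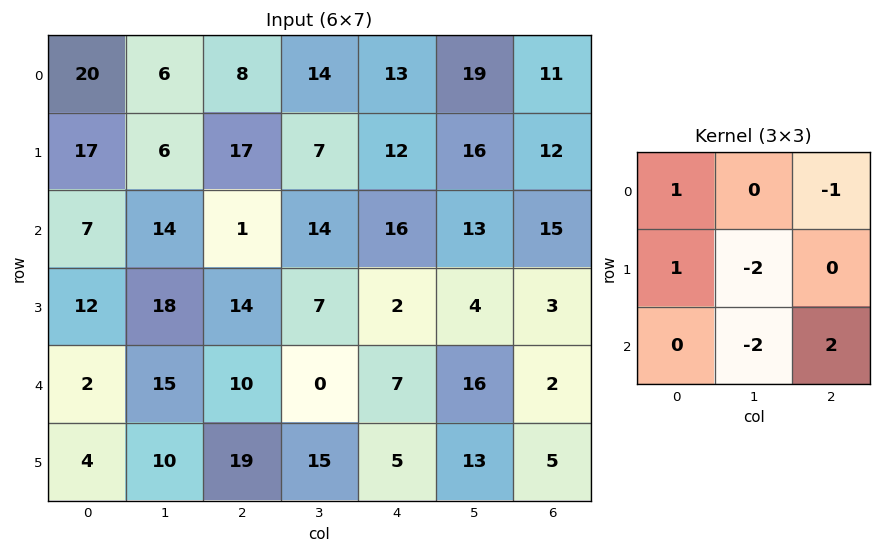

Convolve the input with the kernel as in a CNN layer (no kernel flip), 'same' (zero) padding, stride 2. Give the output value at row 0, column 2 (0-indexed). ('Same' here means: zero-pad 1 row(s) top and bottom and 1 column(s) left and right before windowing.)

The receptive field on the zero-padded input at this output position is [0 0 0 / 14 13 19 / 7 12 16]. Elementwise product with the kernel and sum: 0·1 + 0·-1 + 14·1 + 13·-2 + 12·-2 + 16·2.

-4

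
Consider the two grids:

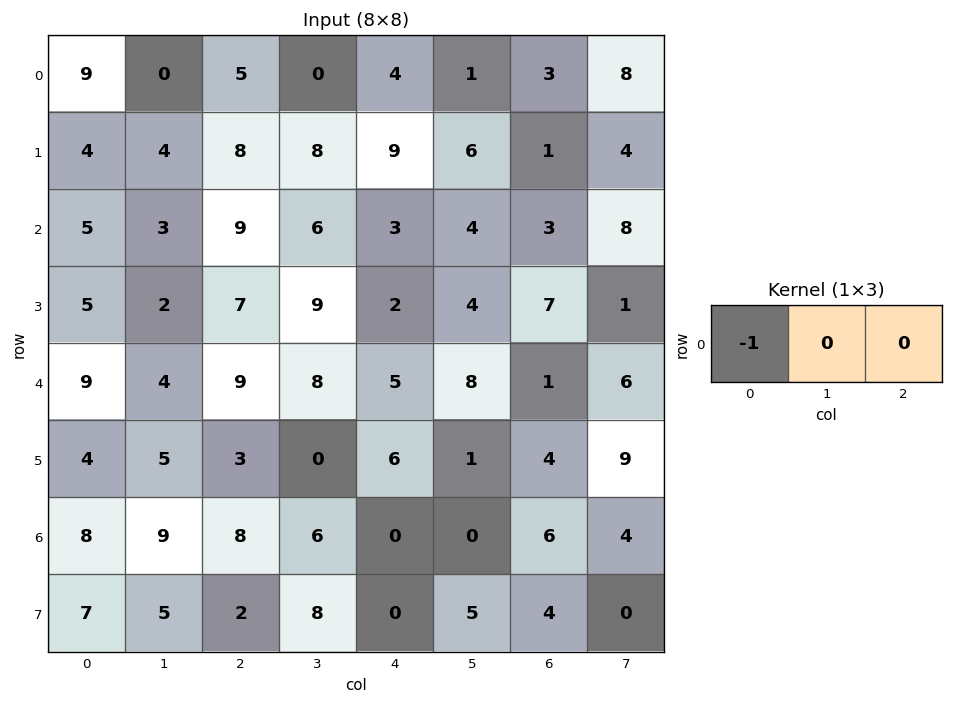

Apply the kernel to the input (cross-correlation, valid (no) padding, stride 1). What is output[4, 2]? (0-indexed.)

The receptive field on the input at this output position is [9 8 5]. Elementwise product with the kernel and sum: 9·-1.

-9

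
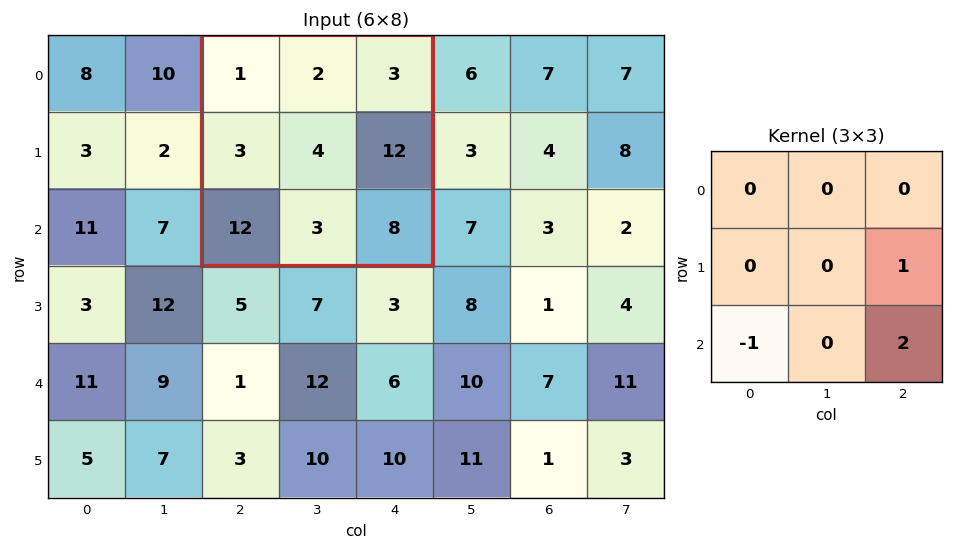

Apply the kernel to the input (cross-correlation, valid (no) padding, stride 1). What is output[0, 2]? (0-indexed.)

The receptive field on the input at this output position is [1 2 3 / 3 4 12 / 12 3 8]. Elementwise product with the kernel and sum: 12·1 + 12·-1 + 8·2.

16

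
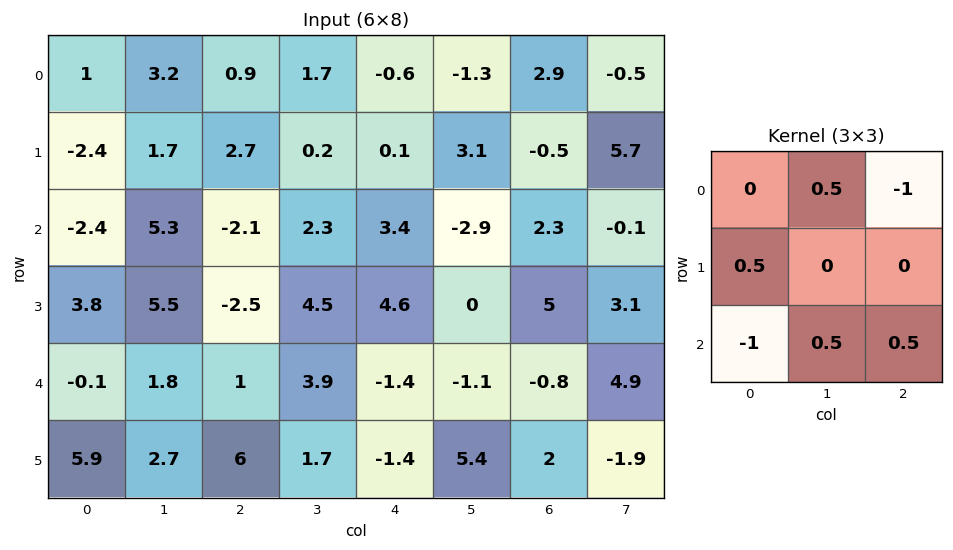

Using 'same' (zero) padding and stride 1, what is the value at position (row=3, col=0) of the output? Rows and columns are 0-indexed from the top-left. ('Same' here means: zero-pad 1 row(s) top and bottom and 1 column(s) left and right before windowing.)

The receptive field on the zero-padded input at this output position is [0 -2.4 5.3 / 0 3.8 5.5 / 0 -0.1 1.8]. Elementwise product with the kernel and sum: -2.4·0.5 + 5.3·-1 + 0·0.5 + 0·-1 + -0.1·0.5 + 1.8·0.5.

-5.65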